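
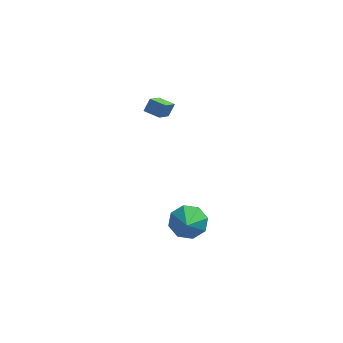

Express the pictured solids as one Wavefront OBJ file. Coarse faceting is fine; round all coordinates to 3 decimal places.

v 0.743 3.968 3.098
v 0.487 2.719 4.014
v 1.006 4.404 3.766
v 0.75 3.155 4.682
v 1.65 3.665 2.938
v 1.394 2.416 3.854
v 1.913 4.101 3.606
v 1.657 2.852 4.522
v 3.221 0.82 -3.419
v 3.689 1.45 -2.662
v 3.379 -0.52 -2.401
v 2.86 1.414 -2.579
v 2.242 1.031 -2.988
v 2.197 0.524 -3.649
v 2.752 0.191 -4.175
v 3.581 0.226 -4.258
v 4.199 0.609 -3.849
v 4.244 1.116 -3.188
f 2 4 1
f 5 2 1
f 1 4 3
f 3 5 1
f 2 8 4
f 6 2 5
f 6 8 2
f 4 8 3
f 7 5 3
f 3 8 7
f 7 6 5
f 8 6 7
f 10 9 12
f 10 12 11
f 12 9 13
f 12 13 11
f 13 9 14
f 13 14 11
f 14 9 15
f 14 15 11
f 15 9 16
f 15 16 11
f 16 9 17
f 16 17 11
f 17 9 18
f 17 18 11
f 18 9 10
f 18 10 11



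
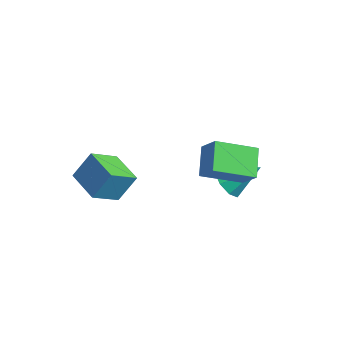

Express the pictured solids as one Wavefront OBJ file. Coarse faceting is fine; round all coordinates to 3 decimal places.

v -3.71 -3.056 -3.679
v -3.432 -2.285 -2.317
v -4.1 -1.709 -4.362
v -3.822 -0.938 -2.999
v -1.958 -2.802 -4.181
v -1.68 -2.031 -2.818
v -2.348 -1.455 -4.863
v -2.07 -0.684 -3.501
v 1.742 0.574 -1.639
v 0.737 1.116 -0.519
v 1.965 2.462 -2.351
v 0.96 3.004 -1.23
v 2.72 0.756 -0.85
v 1.715 1.298 0.271
v 2.943 2.644 -1.561
v 1.938 3.186 -0.441
v -0.402 2.864 -3.71
v 0.154 2.248 -3.362
v 0.302 4.096 -2.65
v 0.423 2.566 -3.911
v 0.209 3.059 -4.342
v -0.363 3.438 -4.402
v -0.958 3.481 -4.057
v -1.227 3.163 -3.508
v -1.012 2.67 -3.078
v -0.44 2.291 -3.017
f 2 4 1
f 5 2 1
f 1 4 3
f 3 5 1
f 2 8 4
f 6 2 5
f 6 8 2
f 4 8 3
f 7 5 3
f 3 8 7
f 7 6 5
f 8 6 7
f 10 12 9
f 13 10 9
f 9 12 11
f 11 13 9
f 10 16 12
f 14 10 13
f 14 16 10
f 12 16 11
f 15 13 11
f 11 16 15
f 15 14 13
f 16 14 15
f 18 17 20
f 18 20 19
f 20 17 21
f 20 21 19
f 21 17 22
f 21 22 19
f 22 17 23
f 22 23 19
f 23 17 24
f 23 24 19
f 24 17 25
f 24 25 19
f 25 17 26
f 25 26 19
f 26 17 18
f 26 18 19



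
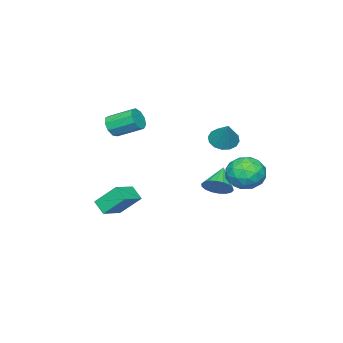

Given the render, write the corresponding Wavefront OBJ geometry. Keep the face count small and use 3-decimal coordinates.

v -0.651 -4.226 1.237
v -0.021 -4.228 1.661
v -0.518 -2.796 2.407
v -1.149 -2.794 1.983
v 0.063 -3.969 1.219
v -0.434 -2.536 1.965
v -0.187 -3.83 0.785
v -0.684 -2.397 1.531
v -0.655 -3.876 0.562
v -1.152 -2.444 1.308
v -1.121 -4.087 0.656
v -1.618 -2.654 1.402
v -1.367 -4.362 1.021
v -1.865 -2.93 1.767
v -1.279 -4.575 1.488
v -1.776 -3.142 2.233
v -0.897 -4.624 1.837
v -1.394 -3.191 2.583
v -0.4 -4.487 1.905
v -0.897 -3.054 2.651
v 0.665 -2.722 -4.494
v 0.465 -3.478 -3.87
v 0.221 -1.59 -3.263
v 0.021 -2.346 -2.64
v 2.159 -2.694 -3.98
v 1.959 -3.45 -3.357
v 1.715 -1.562 -2.75
v 1.515 -2.318 -2.126
v -2.818 1.246 -2.77
v -2.234 1.108 -2.099
v -4.022 0.814 -1.81
v -2.334 1.493 -2.052
v -2.53 1.829 -2.147
v -2.783 2.049 -2.366
v -3.043 2.111 -2.664
v -3.259 2.001 -2.984
v -3.386 1.741 -3.261
v -3.402 1.384 -3.441
v -3.301 0.999 -3.488
v -3.105 0.663 -3.393
v -2.852 0.443 -3.174
v -2.592 0.381 -2.876
v -2.377 0.491 -2.556
v -2.249 0.75 -2.279
v -2.39 1.927 1.174
v -1.93 1.229 1.327
v -1.63 2.733 2.566
v -1.684 1.47 1.053
v -1.627 1.833 0.811
v -1.775 2.221 0.667
v -2.087 2.531 0.658
v -2.481 2.679 0.788
v -2.85 2.625 1.021
v -3.096 2.384 1.294
v -3.153 2.021 1.536
v -3.006 1.632 1.68
v -2.693 1.322 1.689
v -2.299 1.175 1.559
v -3.633 3.676 -1.153
v -2.698 4.197 -1.67
v -2.502 2.243 -0.55
v -1.567 2.764 -1.067
v -2.071 3.261 -0.112
v -2.77 4.146 -0.485
v -2.43 2.294 -1.735
v -3.129 3.179 -2.108
v -1.955 3.342 -2.029
v -1.733 3.94 -1.027
v -3.467 2.5 -1.193
v -3.245 3.098 -0.191
v -3.265 4.062 -1.465
v -1.935 2.378 -0.755
v -2.231 2.67 -0.194
v -1.682 2.976 -0.498
v -3.307 4.032 -0.768
v -2.758 4.338 -1.072
v -2.389 3.788 -0.156
v -2.442 2.102 -1.148
v -1.893 2.408 -1.452
v -3.518 3.464 -1.722
v -2.969 3.77 -2.026
v -2.811 2.652 -2.064
v -2.278 3.866 -1.98
v -1.614 3.024 -1.625
v -2.121 2.748 -2.018
v -2.532 3.268 -2.237
v -2.148 4.217 -1.39
v -1.483 3.375 -1.036
v -1.779 3.667 -0.475
v -2.19 4.187 -0.694
v -1.711 3.715 -1.602
v -3.717 3.065 -1.184
v -3.052 2.223 -0.83
v -3.01 2.253 -1.526
v -3.421 2.773 -1.745
v -3.586 3.416 -0.595
v -2.922 2.574 -0.24
v -2.668 3.172 0.017
v -3.079 3.692 -0.202
v -3.489 2.725 -0.618
f 2 1 5
f 2 5 3
f 3 5 6
f 3 6 4
f 5 1 7
f 5 7 6
f 6 7 8
f 6 8 4
f 7 1 9
f 7 9 8
f 8 9 10
f 8 10 4
f 9 1 11
f 9 11 10
f 10 11 12
f 10 12 4
f 11 1 13
f 11 13 12
f 12 13 14
f 12 14 4
f 13 1 15
f 13 15 14
f 14 15 16
f 14 16 4
f 15 1 17
f 15 17 16
f 16 17 18
f 16 18 4
f 17 1 19
f 17 19 18
f 18 19 20
f 18 20 4
f 19 1 2
f 19 2 20
f 20 2 3
f 20 3 4
f 22 24 21
f 25 22 21
f 21 24 23
f 23 25 21
f 22 28 24
f 26 22 25
f 26 28 22
f 24 28 23
f 27 25 23
f 23 28 27
f 27 26 25
f 28 26 27
f 30 29 32
f 30 32 31
f 32 29 33
f 32 33 31
f 33 29 34
f 33 34 31
f 34 29 35
f 34 35 31
f 35 29 36
f 35 36 31
f 36 29 37
f 36 37 31
f 37 29 38
f 37 38 31
f 38 29 39
f 38 39 31
f 39 29 40
f 39 40 31
f 40 29 41
f 40 41 31
f 41 29 42
f 41 42 31
f 42 29 43
f 42 43 31
f 43 29 44
f 43 44 31
f 44 29 30
f 44 30 31
f 46 45 48
f 46 48 47
f 48 45 49
f 48 49 47
f 49 45 50
f 49 50 47
f 50 45 51
f 50 51 47
f 51 45 52
f 51 52 47
f 52 45 53
f 52 53 47
f 53 45 54
f 53 54 47
f 54 45 55
f 54 55 47
f 55 45 56
f 55 56 47
f 56 45 57
f 56 57 47
f 57 45 58
f 57 58 47
f 58 45 46
f 58 46 47
f 59 96 75
f 96 70 99
f 75 99 64
f 96 99 75
f 59 75 71
f 75 64 76
f 71 76 60
f 75 76 71
f 59 71 80
f 71 60 81
f 80 81 66
f 71 81 80
f 59 80 92
f 80 66 95
f 92 95 69
f 80 95 92
f 59 92 96
f 92 69 100
f 96 100 70
f 92 100 96
f 60 76 87
f 76 64 90
f 87 90 68
f 76 90 87
f 64 99 77
f 99 70 98
f 77 98 63
f 99 98 77
f 70 100 97
f 100 69 93
f 97 93 61
f 100 93 97
f 69 95 94
f 95 66 82
f 94 82 65
f 95 82 94
f 66 81 86
f 81 60 83
f 86 83 67
f 81 83 86
f 62 88 74
f 88 68 89
f 74 89 63
f 88 89 74
f 62 74 72
f 74 63 73
f 72 73 61
f 74 73 72
f 62 72 79
f 72 61 78
f 79 78 65
f 72 78 79
f 62 79 84
f 79 65 85
f 84 85 67
f 79 85 84
f 62 84 88
f 84 67 91
f 88 91 68
f 84 91 88
f 63 89 77
f 89 68 90
f 77 90 64
f 89 90 77
f 61 73 97
f 73 63 98
f 97 98 70
f 73 98 97
f 65 78 94
f 78 61 93
f 94 93 69
f 78 93 94
f 67 85 86
f 85 65 82
f 86 82 66
f 85 82 86
f 68 91 87
f 91 67 83
f 87 83 60
f 91 83 87



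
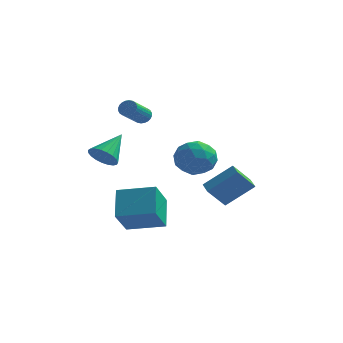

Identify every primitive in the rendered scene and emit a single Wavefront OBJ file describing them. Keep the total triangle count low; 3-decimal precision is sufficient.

v -1.668 -0.126 -3.76
v -1.79 -1.514 -2.297
v -2.06 1.224 -2.512
v -2.183 -0.164 -1.049
v 0.363 0.104 -3.371
v 0.24 -1.284 -1.908
v -0.03 1.454 -2.123
v -0.152 0.066 -0.66
v 2.91 1.104 -1.517
v 2.179 0.406 -0.368
v 4.285 1.696 -0.283
v 3.554 0.999 0.866
v 3.346 0.401 -1.666
v 2.615 -0.296 -0.517
v 4.721 0.994 -0.432
v 3.99 0.296 0.717
v -2.899 -0.065 1.149
v -2.215 0.088 0.633
v -2.401 1.425 2.251
v -2.472 0.289 0.478
v -2.804 0.428 0.438
v -3.152 0.483 0.522
v -3.456 0.442 0.714
v -3.663 0.314 0.981
v -3.739 0.12 1.277
v -3.669 -0.106 1.55
v -3.466 -0.324 1.755
v -3.165 -0.499 1.854
v -2.818 -0.598 1.832
v -2.485 -0.605 1.691
v -2.223 -0.519 1.457
v -2.078 -0.354 1.169
v -2.075 -0.14 0.878
v 1.31 4.168 -0.076
v 1.939 3.62 0.784
v 0.041 2.7 -0.084
v 0.67 2.152 0.776
v 0.069 3.16 1.022
v 0.853 4.067 1.027
v 1.127 2.253 -0.327
v 1.911 3.16 -0.322
v 1.825 2.436 0.629
v 1.172 2.997 1.463
v 0.808 3.323 -0.763
v 0.155 3.884 0.071
v 1.735 4.023 0.355
v 0.245 2.297 0.345
v -0.109 2.89 0.49
v 0.261 2.567 0.996
v 1.097 4.285 0.498
v 1.467 3.963 1.004
v 0.368 3.693 1.143
v 0.513 2.357 -0.304
v 0.883 2.035 0.202
v 1.719 3.753 -0.296
v 2.089 3.43 0.21
v 1.612 2.627 -0.443
v 2.039 3.005 0.769
v 1.293 2.142 0.765
v 1.562 2.202 0.116
v 2.022 2.735 0.119
v 1.654 3.334 1.26
v 0.909 2.472 1.255
v 0.556 3.064 1.4
v 1.017 3.597 1.403
v 1.588 2.639 1.169
v 1.071 3.848 -0.555
v 0.326 2.986 -0.56
v 0.963 2.723 -0.703
v 1.424 3.256 -0.7
v 0.687 4.178 -0.065
v -0.059 3.315 -0.069
v -0.042 3.585 0.581
v 0.418 4.118 0.584
v 0.392 3.681 -0.469
v -1.936 3.413 2.96
v -1.569 3.573 3.323
v -1.898 2.147 4.283
v -2.264 1.987 3.92
v -1.744 3.664 3.398
v -2.072 2.238 4.358
v -1.948 3.716 3.406
v -2.276 2.291 4.367
v -2.15 3.723 3.347
v -2.478 2.297 4.307
v -2.319 3.682 3.228
v -2.648 2.256 4.189
v -2.43 3.6 3.069
v -2.759 2.175 4.029
v -2.466 3.49 2.893
v -2.794 2.064 3.853
v -2.421 3.368 2.727
v -2.749 1.942 3.688
v -2.302 3.253 2.597
v -2.631 1.827 3.557
v -2.128 3.162 2.522
v -2.456 1.736 3.482
v -1.924 3.109 2.513
v -2.252 1.684 3.474
v -1.722 3.103 2.573
v -2.05 1.677 3.533
v -1.552 3.144 2.691
v -1.881 1.718 3.652
v -1.441 3.225 2.851
v -1.77 1.8 3.811
v -1.406 3.336 3.027
v -1.734 1.91 3.987
v -1.451 3.458 3.192
v -1.779 2.032 4.153
f 2 4 1
f 5 2 1
f 1 4 3
f 3 5 1
f 2 8 4
f 6 2 5
f 6 8 2
f 4 8 3
f 7 5 3
f 3 8 7
f 7 6 5
f 8 6 7
f 10 12 9
f 13 10 9
f 9 12 11
f 11 13 9
f 10 16 12
f 14 10 13
f 14 16 10
f 12 16 11
f 15 13 11
f 11 16 15
f 15 14 13
f 16 14 15
f 18 17 20
f 18 20 19
f 20 17 21
f 20 21 19
f 21 17 22
f 21 22 19
f 22 17 23
f 22 23 19
f 23 17 24
f 23 24 19
f 24 17 25
f 24 25 19
f 25 17 26
f 25 26 19
f 26 17 27
f 26 27 19
f 27 17 28
f 27 28 19
f 28 17 29
f 28 29 19
f 29 17 30
f 29 30 19
f 30 17 31
f 30 31 19
f 31 17 32
f 31 32 19
f 32 17 33
f 32 33 19
f 33 17 18
f 33 18 19
f 34 71 50
f 71 45 74
f 50 74 39
f 71 74 50
f 34 50 46
f 50 39 51
f 46 51 35
f 50 51 46
f 34 46 55
f 46 35 56
f 55 56 41
f 46 56 55
f 34 55 67
f 55 41 70
f 67 70 44
f 55 70 67
f 34 67 71
f 67 44 75
f 71 75 45
f 67 75 71
f 35 51 62
f 51 39 65
f 62 65 43
f 51 65 62
f 39 74 52
f 74 45 73
f 52 73 38
f 74 73 52
f 45 75 72
f 75 44 68
f 72 68 36
f 75 68 72
f 44 70 69
f 70 41 57
f 69 57 40
f 70 57 69
f 41 56 61
f 56 35 58
f 61 58 42
f 56 58 61
f 37 63 49
f 63 43 64
f 49 64 38
f 63 64 49
f 37 49 47
f 49 38 48
f 47 48 36
f 49 48 47
f 37 47 54
f 47 36 53
f 54 53 40
f 47 53 54
f 37 54 59
f 54 40 60
f 59 60 42
f 54 60 59
f 37 59 63
f 59 42 66
f 63 66 43
f 59 66 63
f 38 64 52
f 64 43 65
f 52 65 39
f 64 65 52
f 36 48 72
f 48 38 73
f 72 73 45
f 48 73 72
f 40 53 69
f 53 36 68
f 69 68 44
f 53 68 69
f 42 60 61
f 60 40 57
f 61 57 41
f 60 57 61
f 43 66 62
f 66 42 58
f 62 58 35
f 66 58 62
f 77 76 80
f 77 80 78
f 78 80 81
f 78 81 79
f 80 76 82
f 80 82 81
f 81 82 83
f 81 83 79
f 82 76 84
f 82 84 83
f 83 84 85
f 83 85 79
f 84 76 86
f 84 86 85
f 85 86 87
f 85 87 79
f 86 76 88
f 86 88 87
f 87 88 89
f 87 89 79
f 88 76 90
f 88 90 89
f 89 90 91
f 89 91 79
f 90 76 92
f 90 92 91
f 91 92 93
f 91 93 79
f 92 76 94
f 92 94 93
f 93 94 95
f 93 95 79
f 94 76 96
f 94 96 95
f 95 96 97
f 95 97 79
f 96 76 98
f 96 98 97
f 97 98 99
f 97 99 79
f 98 76 100
f 98 100 99
f 99 100 101
f 99 101 79
f 100 76 102
f 100 102 101
f 101 102 103
f 101 103 79
f 102 76 104
f 102 104 103
f 103 104 105
f 103 105 79
f 104 76 106
f 104 106 105
f 105 106 107
f 105 107 79
f 106 76 108
f 106 108 107
f 107 108 109
f 107 109 79
f 108 76 77
f 108 77 109
f 109 77 78
f 109 78 79



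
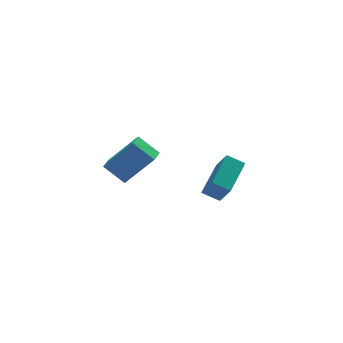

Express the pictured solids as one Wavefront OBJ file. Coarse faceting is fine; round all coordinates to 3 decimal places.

v -3.598 -2.663 2.097
v -4.391 -1.934 2.943
v -3.054 -1.857 1.91
v -3.847 -1.127 2.756
v -2.313 -3.153 3.724
v -3.106 -2.423 4.57
v -1.769 -2.346 3.537
v -2.562 -1.617 4.383
v 2.08 -0.296 -2.254
v 2.299 -1.142 -0.986
v 1.289 0.195 -1.79
v 1.509 -0.651 -0.522
v 3.411 1.151 -1.518
v 3.631 0.305 -0.25
v 2.621 1.642 -1.054
v 2.84 0.796 0.214
f 2 4 1
f 5 2 1
f 1 4 3
f 3 5 1
f 2 8 4
f 6 2 5
f 6 8 2
f 4 8 3
f 7 5 3
f 3 8 7
f 7 6 5
f 8 6 7
f 10 12 9
f 13 10 9
f 9 12 11
f 11 13 9
f 10 16 12
f 14 10 13
f 14 16 10
f 12 16 11
f 15 13 11
f 11 16 15
f 15 14 13
f 16 14 15



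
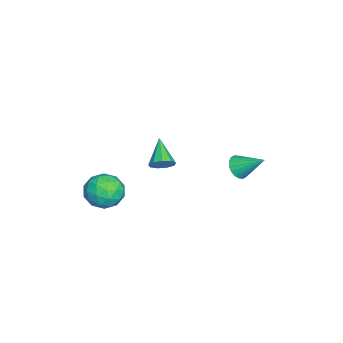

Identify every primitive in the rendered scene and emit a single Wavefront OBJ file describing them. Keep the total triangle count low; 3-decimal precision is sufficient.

v 1.018 -0.858 -0.742
v 1.424 -1.237 -0.332
v -0.318 -1.222 0.242
v 1.414 -0.79 -0.181
v 1.218 -0.375 -0.292
v 0.93 -0.185 -0.614
v 0.683 -0.311 -0.996
v 0.592 -0.692 -1.259
v 0.702 -1.15 -1.281
v 0.959 -1.472 -1.051
v 1.244 -1.506 -0.676
v 1.941 -2.605 -2.199
v 2.685 -3.126 -2.845
v 0.995 -4.134 -2.055
v 1.739 -4.655 -2.701
v 2.024 -4.328 -1.674
v 2.609 -3.384 -1.763
v 1.071 -3.876 -3.137
v 1.656 -2.932 -3.226
v 2.147 -3.912 -3.424
v 2.736 -4.191 -2.52
v 0.944 -3.069 -2.38
v 1.533 -3.348 -1.476
v 2.396 -2.731 -2.535
v 1.284 -4.529 -2.365
v 1.452 -4.337 -1.762
v 1.889 -4.643 -2.142
v 2.351 -2.883 -1.899
v 2.789 -3.189 -2.278
v 2.4 -3.896 -1.59
v 0.891 -4.071 -2.622
v 1.329 -4.377 -3.001
v 1.791 -2.617 -2.758
v 2.228 -2.923 -3.138
v 1.28 -3.364 -3.31
v 2.517 -3.5 -3.255
v 1.961 -4.398 -3.17
v 1.569 -3.941 -3.427
v 1.912 -3.385 -3.479
v 2.864 -3.664 -2.723
v 2.308 -4.562 -2.639
v 2.475 -4.37 -2.035
v 2.819 -3.815 -2.088
v 2.548 -4.126 -3.064
v 1.372 -2.698 -2.261
v 0.816 -3.596 -2.177
v 0.861 -3.445 -2.812
v 1.205 -2.89 -2.865
v 1.719 -2.862 -1.73
v 1.163 -3.76 -1.645
v 1.768 -3.875 -1.421
v 2.111 -3.319 -1.473
v 1.132 -3.134 -1.836
v -3.509 2.401 -3.851
v -2.766 2.291 -4.02
v -3.071 3.779 -2.829
v -2.869 2.506 -4.266
v -3.099 2.7 -4.43
v -3.41 2.835 -4.479
v -3.741 2.884 -4.403
v -4.025 2.837 -4.218
v -4.208 2.704 -3.961
v -4.252 2.511 -3.681
v -4.148 2.296 -3.435
v -3.918 2.102 -3.271
v -3.607 1.967 -3.222
v -3.276 1.918 -3.298
v -2.992 1.964 -3.483
v -2.809 2.098 -3.741
f 2 1 4
f 2 4 3
f 4 1 5
f 4 5 3
f 5 1 6
f 5 6 3
f 6 1 7
f 6 7 3
f 7 1 8
f 7 8 3
f 8 1 9
f 8 9 3
f 9 1 10
f 9 10 3
f 10 1 11
f 10 11 3
f 11 1 2
f 11 2 3
f 12 49 28
f 49 23 52
f 28 52 17
f 49 52 28
f 12 28 24
f 28 17 29
f 24 29 13
f 28 29 24
f 12 24 33
f 24 13 34
f 33 34 19
f 24 34 33
f 12 33 45
f 33 19 48
f 45 48 22
f 33 48 45
f 12 45 49
f 45 22 53
f 49 53 23
f 45 53 49
f 13 29 40
f 29 17 43
f 40 43 21
f 29 43 40
f 17 52 30
f 52 23 51
f 30 51 16
f 52 51 30
f 23 53 50
f 53 22 46
f 50 46 14
f 53 46 50
f 22 48 47
f 48 19 35
f 47 35 18
f 48 35 47
f 19 34 39
f 34 13 36
f 39 36 20
f 34 36 39
f 15 41 27
f 41 21 42
f 27 42 16
f 41 42 27
f 15 27 25
f 27 16 26
f 25 26 14
f 27 26 25
f 15 25 32
f 25 14 31
f 32 31 18
f 25 31 32
f 15 32 37
f 32 18 38
f 37 38 20
f 32 38 37
f 15 37 41
f 37 20 44
f 41 44 21
f 37 44 41
f 16 42 30
f 42 21 43
f 30 43 17
f 42 43 30
f 14 26 50
f 26 16 51
f 50 51 23
f 26 51 50
f 18 31 47
f 31 14 46
f 47 46 22
f 31 46 47
f 20 38 39
f 38 18 35
f 39 35 19
f 38 35 39
f 21 44 40
f 44 20 36
f 40 36 13
f 44 36 40
f 55 54 57
f 55 57 56
f 57 54 58
f 57 58 56
f 58 54 59
f 58 59 56
f 59 54 60
f 59 60 56
f 60 54 61
f 60 61 56
f 61 54 62
f 61 62 56
f 62 54 63
f 62 63 56
f 63 54 64
f 63 64 56
f 64 54 65
f 64 65 56
f 65 54 66
f 65 66 56
f 66 54 67
f 66 67 56
f 67 54 68
f 67 68 56
f 68 54 69
f 68 69 56
f 69 54 55
f 69 55 56



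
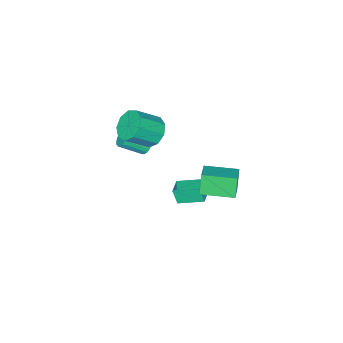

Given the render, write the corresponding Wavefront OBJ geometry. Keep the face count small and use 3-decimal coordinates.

v -0.628 1.46 -2.424
v -0.577 1.123 -1.452
v 0.248 1.948 -2.3
v 0.298 1.611 -1.328
v 0.162 0.169 -2.912
v 0.212 -0.168 -1.94
v 1.037 0.657 -2.788
v 1.088 0.32 -1.816
v 0.83 -1.354 2.367
v 1.422 -1.596 1.572
v 2.641 -2.249 2.677
v 2.05 -2.006 3.473
v 1.569 -0.95 1.791
v 2.788 -1.603 2.896
v 1.371 -0.493 2.28
v 2.59 -1.146 3.385
v 0.92 -0.439 2.809
v 2.139 -1.091 3.914
v 0.427 -0.813 3.132
v 1.646 -1.465 4.237
v 0.123 -1.44 3.097
v 1.342 -2.092 4.202
v 0.15 -2.026 2.721
v 1.369 -2.679 3.826
v 0.495 -2.299 2.179
v 1.715 -2.951 3.284
v 0.998 -2.129 1.726
v 2.217 -2.781 2.831
v 0.067 -2.57 -0.359
v 0.548 -2.272 -0.586
v 1.534 -3.211 0.273
v 1.053 -3.51 0.499
v 0.489 -2.13 -0.362
v 1.475 -3.069 0.497
v 0.346 -2.075 -0.138
v 1.332 -3.014 0.721
v 0.148 -2.118 0.042
v 1.134 -3.058 0.901
v -0.067 -2.251 0.143
v 0.919 -3.191 1.002
v -0.254 -2.447 0.144
v 0.732 -3.387 1.003
v -0.379 -2.668 0.046
v 0.607 -3.607 0.904
v -0.414 -2.869 -0.133
v 0.572 -3.808 0.726
v -0.355 -3.011 -0.357
v 0.631 -3.95 0.502
v -0.212 -3.066 -0.581
v 0.774 -4.005 0.278
v -0.014 -3.022 -0.761
v 0.972 -3.962 0.098
v 0.201 -2.889 -0.862
v 1.187 -3.829 -0.003
v 0.388 -2.693 -0.863
v 1.374 -3.633 -0.004
v 0.513 -2.473 -0.764
v 1.499 -3.412 0.094
v 0.461 4.44 0.98
v 0.027 4.183 2.21
v 1.488 5.168 1.494
v 1.054 4.911 2.725
v 1.546 2.869 1.035
v 1.112 2.612 2.266
v 2.573 3.597 1.55
v 2.139 3.34 2.78
f 2 4 1
f 5 2 1
f 1 4 3
f 3 5 1
f 2 8 4
f 6 2 5
f 6 8 2
f 4 8 3
f 7 5 3
f 3 8 7
f 7 6 5
f 8 6 7
f 10 9 13
f 10 13 11
f 11 13 14
f 11 14 12
f 13 9 15
f 13 15 14
f 14 15 16
f 14 16 12
f 15 9 17
f 15 17 16
f 16 17 18
f 16 18 12
f 17 9 19
f 17 19 18
f 18 19 20
f 18 20 12
f 19 9 21
f 19 21 20
f 20 21 22
f 20 22 12
f 21 9 23
f 21 23 22
f 22 23 24
f 22 24 12
f 23 9 25
f 23 25 24
f 24 25 26
f 24 26 12
f 25 9 27
f 25 27 26
f 26 27 28
f 26 28 12
f 27 9 10
f 27 10 28
f 28 10 11
f 28 11 12
f 30 29 33
f 30 33 31
f 31 33 34
f 31 34 32
f 33 29 35
f 33 35 34
f 34 35 36
f 34 36 32
f 35 29 37
f 35 37 36
f 36 37 38
f 36 38 32
f 37 29 39
f 37 39 38
f 38 39 40
f 38 40 32
f 39 29 41
f 39 41 40
f 40 41 42
f 40 42 32
f 41 29 43
f 41 43 42
f 42 43 44
f 42 44 32
f 43 29 45
f 43 45 44
f 44 45 46
f 44 46 32
f 45 29 47
f 45 47 46
f 46 47 48
f 46 48 32
f 47 29 49
f 47 49 48
f 48 49 50
f 48 50 32
f 49 29 51
f 49 51 50
f 50 51 52
f 50 52 32
f 51 29 53
f 51 53 52
f 52 53 54
f 52 54 32
f 53 29 55
f 53 55 54
f 54 55 56
f 54 56 32
f 55 29 57
f 55 57 56
f 56 57 58
f 56 58 32
f 57 29 30
f 57 30 58
f 58 30 31
f 58 31 32
f 60 62 59
f 63 60 59
f 59 62 61
f 61 63 59
f 60 66 62
f 64 60 63
f 64 66 60
f 62 66 61
f 65 63 61
f 61 66 65
f 65 64 63
f 66 64 65



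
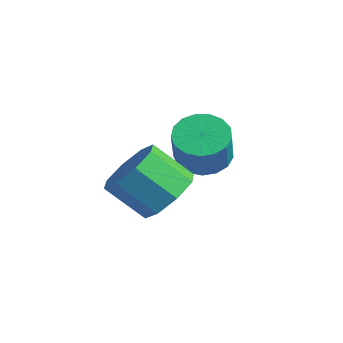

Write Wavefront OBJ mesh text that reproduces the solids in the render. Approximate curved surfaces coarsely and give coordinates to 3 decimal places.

v -1.916 1.434 2.798
v -1.364 1.63 2.627
v -0.973 1.283 3.491
v -1.524 1.086 3.662
v -1.478 1.858 2.77
v -1.087 1.51 3.634
v -1.692 1.988 2.92
v -1.301 1.641 3.784
v -1.958 1.991 3.041
v -1.566 1.644 3.905
v -2.213 1.867 3.107
v -1.822 1.52 3.971
v -2.401 1.643 3.102
v -2.01 1.296 3.966
v -2.477 1.372 3.028
v -2.086 1.025 3.892
v -2.425 1.114 2.9
v -2.034 0.767 3.764
v -2.256 0.93 2.75
v -1.865 0.583 3.614
v -2.009 0.861 2.61
v -1.618 0.514 3.474
v -1.741 0.923 2.514
v -1.349 0.576 3.378
v -1.512 1.102 2.482
v -1.121 0.755 3.346
v -1.376 1.357 2.523
v -0.985 1.01 3.387
v -0.832 -0.195 2.687
v -0.426 -0.773 2.61
v -1.043 -1.303 3.336
v -1.448 -0.725 3.413
v -0.246 -0.444 3.002
v -0.863 -0.973 3.729
v -0.409 0.031 3.21
v -1.026 -0.498 3.937
v -0.82 0.373 3.112
v -1.436 -0.156 3.838
v -1.237 0.383 2.764
v -1.854 -0.147 3.49
v -1.417 0.053 2.371
v -2.034 -0.476 3.098
v -1.254 -0.422 2.163
v -1.871 -0.951 2.89
v -0.844 -0.764 2.262
v -1.46 -1.293 2.988
f 2 1 5
f 2 5 3
f 3 5 6
f 3 6 4
f 5 1 7
f 5 7 6
f 6 7 8
f 6 8 4
f 7 1 9
f 7 9 8
f 8 9 10
f 8 10 4
f 9 1 11
f 9 11 10
f 10 11 12
f 10 12 4
f 11 1 13
f 11 13 12
f 12 13 14
f 12 14 4
f 13 1 15
f 13 15 14
f 14 15 16
f 14 16 4
f 15 1 17
f 15 17 16
f 16 17 18
f 16 18 4
f 17 1 19
f 17 19 18
f 18 19 20
f 18 20 4
f 19 1 21
f 19 21 20
f 20 21 22
f 20 22 4
f 21 1 23
f 21 23 22
f 22 23 24
f 22 24 4
f 23 1 25
f 23 25 24
f 24 25 26
f 24 26 4
f 25 1 27
f 25 27 26
f 26 27 28
f 26 28 4
f 27 1 2
f 27 2 28
f 28 2 3
f 28 3 4
f 30 29 33
f 30 33 31
f 31 33 34
f 31 34 32
f 33 29 35
f 33 35 34
f 34 35 36
f 34 36 32
f 35 29 37
f 35 37 36
f 36 37 38
f 36 38 32
f 37 29 39
f 37 39 38
f 38 39 40
f 38 40 32
f 39 29 41
f 39 41 40
f 40 41 42
f 40 42 32
f 41 29 43
f 41 43 42
f 42 43 44
f 42 44 32
f 43 29 45
f 43 45 44
f 44 45 46
f 44 46 32
f 45 29 30
f 45 30 46
f 46 30 31
f 46 31 32



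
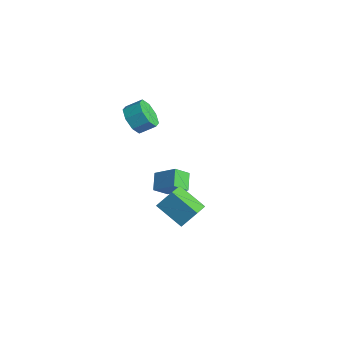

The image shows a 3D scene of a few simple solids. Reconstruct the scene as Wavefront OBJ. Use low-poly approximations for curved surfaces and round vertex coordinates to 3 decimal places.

v 2.007 1.198 -2.609
v 0.45 0.515 -1.556
v 2.411 1.996 -1.494
v 0.854 1.313 -0.441
v 2.786 0.147 -2.139
v 1.229 -0.536 -1.086
v 3.19 0.945 -1.024
v 1.633 0.262 0.029
v -2.569 0.299 3.543
v -1.689 -0.255 3.574
v -1.192 0.567 4.168
v -2.071 1.121 4.137
v -1.725 0.224 2.94
v -1.227 1.047 3.534
v -2.255 0.747 2.659
v -1.758 1.57 3.253
v -2.969 1.008 2.896
v -2.471 1.83 3.49
v -3.448 0.853 3.512
v -2.951 1.675 4.106
v -3.413 0.373 4.146
v -2.915 1.196 4.74
v -2.882 -0.15 4.427
v -2.385 0.673 5.021
v -2.169 -0.41 4.19
v -1.671 0.412 4.784
v -3.833 2.565 -3.162
v -2.573 3.213 -2.188
v -3.732 3.513 -3.924
v -2.471 4.161 -2.949
v -2.969 1.919 -3.851
v -1.708 2.567 -2.876
v -2.867 2.867 -4.612
v -1.607 3.515 -3.638
f 2 4 1
f 5 2 1
f 1 4 3
f 3 5 1
f 2 8 4
f 6 2 5
f 6 8 2
f 4 8 3
f 7 5 3
f 3 8 7
f 7 6 5
f 8 6 7
f 10 9 13
f 10 13 11
f 11 13 14
f 11 14 12
f 13 9 15
f 13 15 14
f 14 15 16
f 14 16 12
f 15 9 17
f 15 17 16
f 16 17 18
f 16 18 12
f 17 9 19
f 17 19 18
f 18 19 20
f 18 20 12
f 19 9 21
f 19 21 20
f 20 21 22
f 20 22 12
f 21 9 23
f 21 23 22
f 22 23 24
f 22 24 12
f 23 9 25
f 23 25 24
f 24 25 26
f 24 26 12
f 25 9 10
f 25 10 26
f 26 10 11
f 26 11 12
f 28 30 27
f 31 28 27
f 27 30 29
f 29 31 27
f 28 34 30
f 32 28 31
f 32 34 28
f 30 34 29
f 33 31 29
f 29 34 33
f 33 32 31
f 34 32 33



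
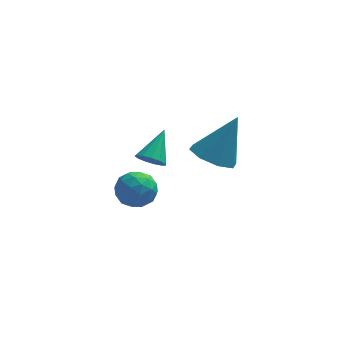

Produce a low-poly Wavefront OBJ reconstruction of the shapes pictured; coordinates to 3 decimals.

v -1.972 0.636 -2.84
v -1.248 0.65 -2.555
v -2.292 -0.23 -1.985
v -1.568 -0.216 -1.7
v -2.035 0.399 -1.606
v -1.838 0.934 -2.134
v -1.702 -0.514 -2.406
v -1.505 0.021 -2.934
v -1.081 -0.06 -2.287
v -1.287 0.504 -1.792
v -2.253 -0.084 -2.748
v -2.459 0.48 -2.253
v -1.582 0.719 -2.773
v -1.958 -0.299 -1.767
v -2.233 0.062 -1.712
v -1.807 0.071 -1.544
v -1.929 0.886 -2.526
v -1.503 0.895 -2.358
v -1.966 0.747 -1.8
v -2.037 -0.475 -2.182
v -1.611 -0.466 -2.014
v -1.733 0.349 -2.996
v -1.307 0.358 -2.828
v -1.574 -0.327 -2.74
v -1.059 0.31 -2.448
v -1.246 -0.199 -1.945
v -1.325 -0.375 -2.36
v -1.209 -0.06 -2.67
v -1.18 0.642 -2.157
v -1.367 0.132 -1.654
v -1.642 0.494 -1.599
v -1.526 0.808 -1.909
v -1.082 0.224 -1.999
v -2.173 0.288 -2.886
v -2.36 -0.222 -2.383
v -2.014 -0.388 -2.631
v -1.898 -0.074 -2.941
v -2.294 0.619 -2.595
v -2.481 0.11 -2.092
v -2.331 0.48 -1.87
v -2.215 0.795 -2.18
v -2.458 0.196 -2.541
v -1.232 -2.954 1.617
v -0.775 -3.201 1.649
v -0.808 -2.066 2.403
v -0.753 -3.013 1.425
v -0.882 -2.807 1.262
v -1.123 -2.648 1.211
v -1.398 -2.586 1.29
v -1.621 -2.641 1.473
v -1.72 -2.796 1.701
v -1.664 -3.001 1.903
v -1.471 -3.191 2.014
v -1.202 -3.306 1.999
v -0.943 -3.31 1.863
v 0.769 0.727 -0.989
v 1.548 0.782 -1.395
v 1.591 1.193 0.649
v 1.215 1.368 -1.395
v 0.621 1.578 -1.157
v 0.114 1.289 -0.82
v -0.009 0.671 -0.582
v 0.324 0.086 -0.582
v 0.918 -0.124 -0.82
v 1.425 0.164 -1.157
f 1 38 17
f 38 12 41
f 17 41 6
f 38 41 17
f 1 17 13
f 17 6 18
f 13 18 2
f 17 18 13
f 1 13 22
f 13 2 23
f 22 23 8
f 13 23 22
f 1 22 34
f 22 8 37
f 34 37 11
f 22 37 34
f 1 34 38
f 34 11 42
f 38 42 12
f 34 42 38
f 2 18 29
f 18 6 32
f 29 32 10
f 18 32 29
f 6 41 19
f 41 12 40
f 19 40 5
f 41 40 19
f 12 42 39
f 42 11 35
f 39 35 3
f 42 35 39
f 11 37 36
f 37 8 24
f 36 24 7
f 37 24 36
f 8 23 28
f 23 2 25
f 28 25 9
f 23 25 28
f 4 30 16
f 30 10 31
f 16 31 5
f 30 31 16
f 4 16 14
f 16 5 15
f 14 15 3
f 16 15 14
f 4 14 21
f 14 3 20
f 21 20 7
f 14 20 21
f 4 21 26
f 21 7 27
f 26 27 9
f 21 27 26
f 4 26 30
f 26 9 33
f 30 33 10
f 26 33 30
f 5 31 19
f 31 10 32
f 19 32 6
f 31 32 19
f 3 15 39
f 15 5 40
f 39 40 12
f 15 40 39
f 7 20 36
f 20 3 35
f 36 35 11
f 20 35 36
f 9 27 28
f 27 7 24
f 28 24 8
f 27 24 28
f 10 33 29
f 33 9 25
f 29 25 2
f 33 25 29
f 44 43 46
f 44 46 45
f 46 43 47
f 46 47 45
f 47 43 48
f 47 48 45
f 48 43 49
f 48 49 45
f 49 43 50
f 49 50 45
f 50 43 51
f 50 51 45
f 51 43 52
f 51 52 45
f 52 43 53
f 52 53 45
f 53 43 54
f 53 54 45
f 54 43 55
f 54 55 45
f 55 43 44
f 55 44 45
f 57 56 59
f 57 59 58
f 59 56 60
f 59 60 58
f 60 56 61
f 60 61 58
f 61 56 62
f 61 62 58
f 62 56 63
f 62 63 58
f 63 56 64
f 63 64 58
f 64 56 65
f 64 65 58
f 65 56 57
f 65 57 58



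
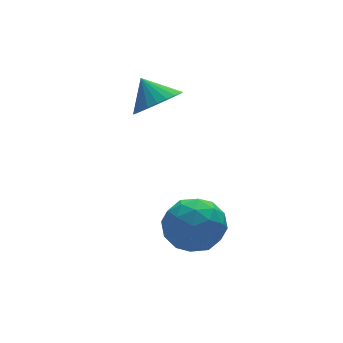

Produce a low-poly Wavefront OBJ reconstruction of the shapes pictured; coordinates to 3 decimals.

v -0.048 -2.014 0.217
v 0.599 -2.446 -0.34
v -0.919 -3.294 0.2
v -0.272 -3.726 -0.357
v -0.061 -3.525 0.554
v 0.477 -2.734 0.565
v -0.797 -3.006 -0.705
v -0.259 -2.215 -0.694
v 0.136 -3.06 -0.909
v 0.591 -3.38 -0.131
v -0.911 -2.36 -0.009
v -0.456 -2.68 0.769
v 0.352 -2.118 -0.06
v -0.672 -3.622 -0.08
v -0.548 -3.504 0.455
v -0.167 -3.758 0.128
v 0.28 -2.287 0.472
v 0.661 -2.541 0.145
v 0.273 -3.175 0.67
v -0.981 -3.199 -0.285
v -0.6 -3.453 -0.612
v -0.153 -1.982 -0.268
v 0.228 -2.236 -0.595
v -0.593 -2.565 -0.81
v 0.46 -2.732 -0.722
v -0.052 -3.485 -0.732
v -0.361 -3.062 -0.937
v -0.045 -2.597 -0.93
v 0.728 -2.921 -0.264
v 0.216 -3.673 -0.275
v 0.34 -3.555 0.261
v 0.656 -3.09 0.267
v 0.455 -3.281 -0.599
v -0.536 -2.067 0.135
v -1.048 -2.819 0.124
v -0.976 -2.65 -0.407
v -0.66 -2.185 -0.401
v -0.268 -2.255 0.592
v -0.78 -3.008 0.582
v -0.275 -3.143 0.79
v 0.041 -2.678 0.797
v -0.775 -2.459 0.459
v 0.337 0.2 2.889
v 1.073 0.501 2.803
v 0.143 0.88 3.611
v 0.912 0.673 2.598
v 0.664 0.773 2.437
v 0.366 0.786 2.345
v 0.064 0.71 2.336
v -0.197 0.556 2.411
v -0.377 0.348 2.559
v -0.448 0.117 2.757
v -0.4 -0.101 2.975
v -0.239 -0.273 3.181
v 0.009 -0.373 3.341
v 0.307 -0.386 3.433
v 0.61 -0.309 3.442
v 0.871 -0.155 3.367
v 1.05 0.053 3.219
v 1.121 0.283 3.021
f 1 38 17
f 38 12 41
f 17 41 6
f 38 41 17
f 1 17 13
f 17 6 18
f 13 18 2
f 17 18 13
f 1 13 22
f 13 2 23
f 22 23 8
f 13 23 22
f 1 22 34
f 22 8 37
f 34 37 11
f 22 37 34
f 1 34 38
f 34 11 42
f 38 42 12
f 34 42 38
f 2 18 29
f 18 6 32
f 29 32 10
f 18 32 29
f 6 41 19
f 41 12 40
f 19 40 5
f 41 40 19
f 12 42 39
f 42 11 35
f 39 35 3
f 42 35 39
f 11 37 36
f 37 8 24
f 36 24 7
f 37 24 36
f 8 23 28
f 23 2 25
f 28 25 9
f 23 25 28
f 4 30 16
f 30 10 31
f 16 31 5
f 30 31 16
f 4 16 14
f 16 5 15
f 14 15 3
f 16 15 14
f 4 14 21
f 14 3 20
f 21 20 7
f 14 20 21
f 4 21 26
f 21 7 27
f 26 27 9
f 21 27 26
f 4 26 30
f 26 9 33
f 30 33 10
f 26 33 30
f 5 31 19
f 31 10 32
f 19 32 6
f 31 32 19
f 3 15 39
f 15 5 40
f 39 40 12
f 15 40 39
f 7 20 36
f 20 3 35
f 36 35 11
f 20 35 36
f 9 27 28
f 27 7 24
f 28 24 8
f 27 24 28
f 10 33 29
f 33 9 25
f 29 25 2
f 33 25 29
f 44 43 46
f 44 46 45
f 46 43 47
f 46 47 45
f 47 43 48
f 47 48 45
f 48 43 49
f 48 49 45
f 49 43 50
f 49 50 45
f 50 43 51
f 50 51 45
f 51 43 52
f 51 52 45
f 52 43 53
f 52 53 45
f 53 43 54
f 53 54 45
f 54 43 55
f 54 55 45
f 55 43 56
f 55 56 45
f 56 43 57
f 56 57 45
f 57 43 58
f 57 58 45
f 58 43 59
f 58 59 45
f 59 43 60
f 59 60 45
f 60 43 44
f 60 44 45



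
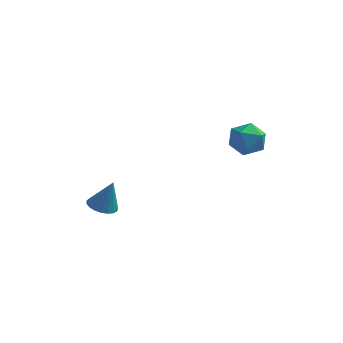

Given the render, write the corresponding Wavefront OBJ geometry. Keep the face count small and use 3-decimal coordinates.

v -3.862 -3.945 -0.664
v -3.376 -4.673 -0.755
v -3.278 -3.775 1.104
v -3.141 -4.412 -0.857
v -3.031 -4.07 -0.926
v -3.064 -3.706 -0.95
v -3.235 -3.384 -0.925
v -3.515 -3.158 -0.854
v -3.854 -3.069 -0.75
v -4.195 -3.131 -0.632
v -4.478 -3.333 -0.519
v -4.655 -3.642 -0.432
v -4.694 -4.002 -0.384
v -4.589 -4.353 -0.385
v -4.359 -4.633 -0.434
v -4.043 -4.794 -0.523
v -3.695 -4.808 -0.637
v 3.483 0.004 2.632
v 4.153 -0.889 2.932
v 2.307 -0.411 4.028
v 2.977 -1.304 4.328
v 3.352 -0.221 4.486
v 4.079 0.035 3.623
v 2.381 -1.335 3.337
v 3.108 -1.079 2.474
v 3.473 -1.717 3.367
v 4.072 -1.029 4.077
v 2.388 -0.271 2.883
v 2.987 0.417 3.593
f 2 1 4
f 2 4 3
f 4 1 5
f 4 5 3
f 5 1 6
f 5 6 3
f 6 1 7
f 6 7 3
f 7 1 8
f 7 8 3
f 8 1 9
f 8 9 3
f 9 1 10
f 9 10 3
f 10 1 11
f 10 11 3
f 11 1 12
f 11 12 3
f 12 1 13
f 12 13 3
f 13 1 14
f 13 14 3
f 14 1 15
f 14 15 3
f 15 1 16
f 15 16 3
f 16 1 17
f 16 17 3
f 17 1 2
f 17 2 3
f 18 29 23
f 18 23 19
f 18 19 25
f 18 25 28
f 18 28 29
f 19 23 27
f 23 29 22
f 29 28 20
f 28 25 24
f 25 19 26
f 21 27 22
f 21 22 20
f 21 20 24
f 21 24 26
f 21 26 27
f 22 27 23
f 20 22 29
f 24 20 28
f 26 24 25
f 27 26 19



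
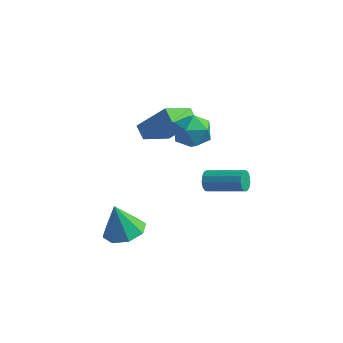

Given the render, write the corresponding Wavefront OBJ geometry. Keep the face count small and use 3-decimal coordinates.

v -0.976 3.009 -1.631
v -0.808 2.766 -2.107
v 0.964 2.928 -1.564
v 0.796 3.171 -1.089
v -0.819 3.076 -2.165
v 0.953 3.238 -1.622
v -0.879 3.364 -2.053
v 0.892 3.527 -1.51
v -0.971 3.54 -1.807
v 0.801 3.703 -1.265
v -1.064 3.547 -1.506
v 0.708 3.71 -0.963
v -1.129 3.383 -1.244
v 0.643 3.546 -0.702
v -1.145 3.1 -1.105
v 0.626 3.263 -0.563
v -1.108 2.788 -1.134
v 0.664 2.951 -0.591
v -1.029 2.546 -1.32
v 0.743 2.709 -0.777
v -0.933 2.451 -1.605
v 0.839 2.614 -1.062
v -0.85 2.533 -1.898
v 0.921 2.695 -1.356
v -2.09 2.252 2.127
v -1.304 2.802 2.004
v -1.336 1.418 3.216
v -0.55 1.968 3.093
v -1.344 2.342 3.5
v -1.81 2.858 2.827
v -0.83 1.362 2.393
v -1.296 1.878 1.72
v -0.525 2.253 2.169
v -0.843 2.858 2.853
v -1.797 1.362 2.367
v -2.115 1.967 3.051
v -3.047 -1.311 -2.051
v -2.47 -2.094 -1.866
v -3.513 -1.289 -0.509
v -2.108 -1.436 -1.765
v -2.295 -0.705 -1.832
v -2.923 -0.329 -2.027
v -3.624 -0.528 -2.236
v -3.987 -1.185 -2.336
v -3.799 -1.916 -2.269
v -3.171 -2.293 -2.074
v -3.291 4.158 -0.392
v -3.931 2.759 0.523
v -3.829 4.642 -0.029
v -4.469 3.243 0.886
v -2.051 4.497 0.994
v -2.691 3.098 1.909
v -2.589 4.981 1.357
v -3.229 3.582 2.272
f 2 1 5
f 2 5 3
f 3 5 6
f 3 6 4
f 5 1 7
f 5 7 6
f 6 7 8
f 6 8 4
f 7 1 9
f 7 9 8
f 8 9 10
f 8 10 4
f 9 1 11
f 9 11 10
f 10 11 12
f 10 12 4
f 11 1 13
f 11 13 12
f 12 13 14
f 12 14 4
f 13 1 15
f 13 15 14
f 14 15 16
f 14 16 4
f 15 1 17
f 15 17 16
f 16 17 18
f 16 18 4
f 17 1 19
f 17 19 18
f 18 19 20
f 18 20 4
f 19 1 21
f 19 21 20
f 20 21 22
f 20 22 4
f 21 1 23
f 21 23 22
f 22 23 24
f 22 24 4
f 23 1 2
f 23 2 24
f 24 2 3
f 24 3 4
f 25 36 30
f 25 30 26
f 25 26 32
f 25 32 35
f 25 35 36
f 26 30 34
f 30 36 29
f 36 35 27
f 35 32 31
f 32 26 33
f 28 34 29
f 28 29 27
f 28 27 31
f 28 31 33
f 28 33 34
f 29 34 30
f 27 29 36
f 31 27 35
f 33 31 32
f 34 33 26
f 38 37 40
f 38 40 39
f 40 37 41
f 40 41 39
f 41 37 42
f 41 42 39
f 42 37 43
f 42 43 39
f 43 37 44
f 43 44 39
f 44 37 45
f 44 45 39
f 45 37 46
f 45 46 39
f 46 37 38
f 46 38 39
f 48 50 47
f 51 48 47
f 47 50 49
f 49 51 47
f 48 54 50
f 52 48 51
f 52 54 48
f 50 54 49
f 53 51 49
f 49 54 53
f 53 52 51
f 54 52 53



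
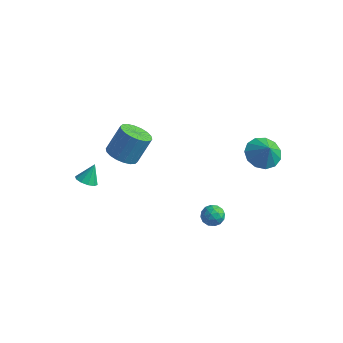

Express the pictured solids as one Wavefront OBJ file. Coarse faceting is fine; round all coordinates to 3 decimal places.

v 3.054 -1.641 1.667
v 3.739 -1.554 1.597
v 3.101 -2.546 1.003
v 3.786 -2.459 0.933
v 3.522 -2.655 1.544
v 3.493 -2.096 1.954
v 3.347 -2.004 0.646
v 3.318 -1.445 1.056
v 3.92 -1.779 0.966
v 4.028 -2.181 1.521
v 2.812 -1.919 1.079
v 2.92 -2.321 1.634
v 3.392 -1.518 1.69
v 3.448 -2.582 0.91
v 3.292 -2.697 1.269
v 3.695 -2.646 1.228
v 3.248 -1.836 1.9
v 3.65 -1.785 1.859
v 3.522 -2.432 1.828
v 3.19 -2.315 0.741
v 3.592 -2.264 0.7
v 3.145 -1.454 1.372
v 3.548 -1.403 1.331
v 3.318 -1.668 0.772
v 3.902 -1.599 1.278
v 3.929 -2.131 0.888
v 3.671 -1.864 0.719
v 3.654 -1.535 0.96
v 3.965 -1.835 1.604
v 3.992 -2.367 1.214
v 3.837 -2.482 1.574
v 3.82 -2.154 1.815
v 4.071 -1.967 1.233
v 2.848 -1.733 1.386
v 2.875 -2.265 0.996
v 3.02 -1.946 0.785
v 3.003 -1.618 1.026
v 2.911 -1.969 1.712
v 2.938 -2.501 1.322
v 3.186 -2.565 1.64
v 3.169 -2.236 1.881
v 2.769 -2.133 1.367
v 3.26 3.725 1.778
v 4.181 4.1 1.381
v 3.82 3.415 2.782
v 3.919 4.561 1.669
v 3.449 4.756 1.992
v 2.919 4.624 2.246
v 2.497 4.207 2.353
v 2.318 3.636 2.276
v 2.437 3.094 2.042
v 2.819 2.752 1.724
v 3.34 2.719 1.423
v 3.836 3.005 1.235
v 4.15 3.52 1.219
v -3.868 -3.08 1.448
v -3.509 -2.64 1.112
v -3.712 -2.44 2.452
v -3.9 -2.522 1.097
v -4.278 -2.617 1.217
v -4.5 -2.889 1.425
v -4.48 -3.234 1.642
v -4.227 -3.52 1.785
v -3.837 -3.638 1.799
v -3.458 -3.543 1.68
v -3.237 -3.271 1.472
v -3.256 -2.926 1.255
v -4.023 0.694 0.444
v -3.43 -0.052 0.71
v -3.003 0.84 2.262
v -3.597 1.586 1.996
v -3.159 0.212 0.484
v -2.733 1.104 2.036
v -3.06 0.572 0.25
v -2.634 1.464 1.802
v -3.152 0.956 0.054
v -2.725 1.848 1.606
v -3.416 1.288 -0.064
v -2.99 2.18 1.488
v -3.8 1.503 -0.082
v -3.374 2.395 1.47
v -4.229 1.557 0.005
v -3.803 2.449 1.557
v -4.617 1.44 0.178
v -4.19 2.332 1.73
v -4.887 1.176 0.404
v -4.461 2.068 1.956
v -4.986 0.816 0.638
v -4.56 1.708 2.19
v -4.895 0.432 0.834
v -4.468 1.324 2.386
v -4.63 0.1 0.952
v -4.204 0.992 2.504
v -4.246 -0.115 0.97
v -3.82 0.777 2.522
v -3.817 -0.169 0.883
v -3.391 0.723 2.435
f 1 38 17
f 38 12 41
f 17 41 6
f 38 41 17
f 1 17 13
f 17 6 18
f 13 18 2
f 17 18 13
f 1 13 22
f 13 2 23
f 22 23 8
f 13 23 22
f 1 22 34
f 22 8 37
f 34 37 11
f 22 37 34
f 1 34 38
f 34 11 42
f 38 42 12
f 34 42 38
f 2 18 29
f 18 6 32
f 29 32 10
f 18 32 29
f 6 41 19
f 41 12 40
f 19 40 5
f 41 40 19
f 12 42 39
f 42 11 35
f 39 35 3
f 42 35 39
f 11 37 36
f 37 8 24
f 36 24 7
f 37 24 36
f 8 23 28
f 23 2 25
f 28 25 9
f 23 25 28
f 4 30 16
f 30 10 31
f 16 31 5
f 30 31 16
f 4 16 14
f 16 5 15
f 14 15 3
f 16 15 14
f 4 14 21
f 14 3 20
f 21 20 7
f 14 20 21
f 4 21 26
f 21 7 27
f 26 27 9
f 21 27 26
f 4 26 30
f 26 9 33
f 30 33 10
f 26 33 30
f 5 31 19
f 31 10 32
f 19 32 6
f 31 32 19
f 3 15 39
f 15 5 40
f 39 40 12
f 15 40 39
f 7 20 36
f 20 3 35
f 36 35 11
f 20 35 36
f 9 27 28
f 27 7 24
f 28 24 8
f 27 24 28
f 10 33 29
f 33 9 25
f 29 25 2
f 33 25 29
f 44 43 46
f 44 46 45
f 46 43 47
f 46 47 45
f 47 43 48
f 47 48 45
f 48 43 49
f 48 49 45
f 49 43 50
f 49 50 45
f 50 43 51
f 50 51 45
f 51 43 52
f 51 52 45
f 52 43 53
f 52 53 45
f 53 43 54
f 53 54 45
f 54 43 55
f 54 55 45
f 55 43 44
f 55 44 45
f 57 56 59
f 57 59 58
f 59 56 60
f 59 60 58
f 60 56 61
f 60 61 58
f 61 56 62
f 61 62 58
f 62 56 63
f 62 63 58
f 63 56 64
f 63 64 58
f 64 56 65
f 64 65 58
f 65 56 66
f 65 66 58
f 66 56 67
f 66 67 58
f 67 56 57
f 67 57 58
f 69 68 72
f 69 72 70
f 70 72 73
f 70 73 71
f 72 68 74
f 72 74 73
f 73 74 75
f 73 75 71
f 74 68 76
f 74 76 75
f 75 76 77
f 75 77 71
f 76 68 78
f 76 78 77
f 77 78 79
f 77 79 71
f 78 68 80
f 78 80 79
f 79 80 81
f 79 81 71
f 80 68 82
f 80 82 81
f 81 82 83
f 81 83 71
f 82 68 84
f 82 84 83
f 83 84 85
f 83 85 71
f 84 68 86
f 84 86 85
f 85 86 87
f 85 87 71
f 86 68 88
f 86 88 87
f 87 88 89
f 87 89 71
f 88 68 90
f 88 90 89
f 89 90 91
f 89 91 71
f 90 68 92
f 90 92 91
f 91 92 93
f 91 93 71
f 92 68 94
f 92 94 93
f 93 94 95
f 93 95 71
f 94 68 96
f 94 96 95
f 95 96 97
f 95 97 71
f 96 68 69
f 96 69 97
f 97 69 70
f 97 70 71



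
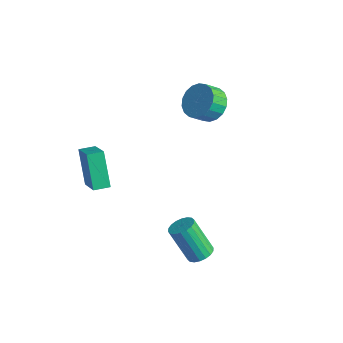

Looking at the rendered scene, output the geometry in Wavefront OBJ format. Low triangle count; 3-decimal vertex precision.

v 3.114 -0.545 -4.879
v 3.623 -1.012 -4.713
v 2.655 -1.421 -2.895
v 2.146 -0.955 -3.061
v 3.734 -0.741 -4.593
v 2.765 -1.151 -2.775
v 3.722 -0.432 -4.529
v 2.753 -0.842 -2.712
v 3.59 -0.145 -4.535
v 2.621 -0.555 -2.718
v 3.363 0.063 -4.609
v 2.394 -0.347 -2.792
v 3.087 0.15 -4.736
v 2.119 -0.26 -2.919
v 2.817 0.1 -4.892
v 1.848 -0.31 -3.074
v 2.605 -0.079 -5.045
v 1.637 -0.488 -3.227
v 2.495 -0.349 -5.165
v 1.526 -0.759 -3.347
v 2.507 -0.658 -5.228
v 1.538 -1.068 -3.411
v 2.639 -0.945 -5.222
v 1.67 -1.355 -3.405
v 2.866 -1.153 -5.148
v 1.897 -1.563 -3.331
v 3.141 -1.24 -5.021
v 2.173 -1.65 -3.204
v 3.412 -1.19 -4.866
v 2.443 -1.6 -3.048
v -3.414 -2.496 -3.138
v -4.502 -2.021 -1.394
v -3.089 -1.69 -3.155
v -4.176 -1.215 -1.41
v -2.004 -3.045 -2.11
v -3.091 -2.57 -0.365
v -1.678 -2.239 -2.126
v -2.766 -1.764 -0.382
v -1.464 4.036 0.753
v -0.797 4.494 1.407
v -0.949 3.721 2.101
v -1.616 3.264 1.447
v -1.203 4.681 1.526
v -1.355 3.908 2.221
v -1.661 4.74 1.492
v -1.813 3.968 2.187
v -2.08 4.66 1.312
v -2.231 3.888 2.007
v -2.377 4.457 1.021
v -2.528 3.684 1.716
v -2.493 4.17 0.677
v -2.644 3.397 1.372
v -2.405 3.857 0.348
v -2.557 3.084 1.042
v -2.131 3.579 0.099
v -2.283 2.806 0.793
v -1.725 3.392 -0.021
v -1.877 2.619 0.674
v -1.267 3.332 0.013
v -1.419 2.56 0.708
v -0.849 3.412 0.193
v -1 2.64 0.888
v -0.552 3.616 0.484
v -0.703 2.843 1.179
v -0.436 3.903 0.828
v -0.587 3.13 1.523
v -0.523 4.216 1.158
v -0.675 3.443 1.852
f 2 1 5
f 2 5 3
f 3 5 6
f 3 6 4
f 5 1 7
f 5 7 6
f 6 7 8
f 6 8 4
f 7 1 9
f 7 9 8
f 8 9 10
f 8 10 4
f 9 1 11
f 9 11 10
f 10 11 12
f 10 12 4
f 11 1 13
f 11 13 12
f 12 13 14
f 12 14 4
f 13 1 15
f 13 15 14
f 14 15 16
f 14 16 4
f 15 1 17
f 15 17 16
f 16 17 18
f 16 18 4
f 17 1 19
f 17 19 18
f 18 19 20
f 18 20 4
f 19 1 21
f 19 21 20
f 20 21 22
f 20 22 4
f 21 1 23
f 21 23 22
f 22 23 24
f 22 24 4
f 23 1 25
f 23 25 24
f 24 25 26
f 24 26 4
f 25 1 27
f 25 27 26
f 26 27 28
f 26 28 4
f 27 1 29
f 27 29 28
f 28 29 30
f 28 30 4
f 29 1 2
f 29 2 30
f 30 2 3
f 30 3 4
f 32 34 31
f 35 32 31
f 31 34 33
f 33 35 31
f 32 38 34
f 36 32 35
f 36 38 32
f 34 38 33
f 37 35 33
f 33 38 37
f 37 36 35
f 38 36 37
f 40 39 43
f 40 43 41
f 41 43 44
f 41 44 42
f 43 39 45
f 43 45 44
f 44 45 46
f 44 46 42
f 45 39 47
f 45 47 46
f 46 47 48
f 46 48 42
f 47 39 49
f 47 49 48
f 48 49 50
f 48 50 42
f 49 39 51
f 49 51 50
f 50 51 52
f 50 52 42
f 51 39 53
f 51 53 52
f 52 53 54
f 52 54 42
f 53 39 55
f 53 55 54
f 54 55 56
f 54 56 42
f 55 39 57
f 55 57 56
f 56 57 58
f 56 58 42
f 57 39 59
f 57 59 58
f 58 59 60
f 58 60 42
f 59 39 61
f 59 61 60
f 60 61 62
f 60 62 42
f 61 39 63
f 61 63 62
f 62 63 64
f 62 64 42
f 63 39 65
f 63 65 64
f 64 65 66
f 64 66 42
f 65 39 67
f 65 67 66
f 66 67 68
f 66 68 42
f 67 39 40
f 67 40 68
f 68 40 41
f 68 41 42



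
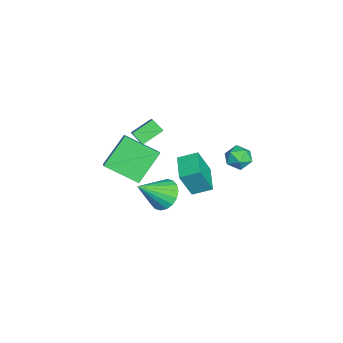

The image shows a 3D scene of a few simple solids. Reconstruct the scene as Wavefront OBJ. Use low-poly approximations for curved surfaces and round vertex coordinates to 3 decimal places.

v -0.977 -1.901 -0.69
v -1.375 -3.648 0.242
v -0.304 -1.809 -0.231
v -0.701 -3.556 0.701
v 0.121 -2.904 -2.101
v -0.276 -4.651 -1.169
v 0.795 -2.812 -1.642
v 0.397 -4.559 -0.71
v -3.088 -0.416 -4.288
v -2.759 -1.056 -2.66
v -3.123 0.642 -3.865
v -2.794 0.003 -2.237
v -1.526 -0.263 -4.543
v -1.197 -0.902 -2.915
v -1.561 0.796 -4.12
v -1.232 0.156 -2.492
v 3.601 2.411 2.501
v 4.065 2.663 3.014
v 3.515 1.377 3.086
v 3.979 1.629 3.599
v 3.303 1.915 3.541
v 3.356 2.553 3.18
v 4.224 1.487 2.92
v 4.277 2.125 2.559
v 4.45 2.092 3.273
v 3.88 2.356 3.657
v 3.7 1.684 2.443
v 3.13 1.948 2.827
v -0.19 -2.734 0.603
v -0.532 -3.261 1.13
v -0.776 -1.77 1.187
v -1.118 -2.297 1.714
v 0.938 -2.583 1.486
v 0.596 -3.11 2.013
v 0.352 -1.619 2.07
v 0.01 -2.146 2.597
v 3.298 -1.478 -0.275
v 4.144 -1.301 -0.589
v 4.002 -2.702 0.935
v 4.1 -1.028 -0.287
v 3.897 -0.844 0.017
v 3.575 -0.786 0.263
v 3.198 -0.864 0.403
v 2.841 -1.065 0.408
v 2.575 -1.347 0.278
v 2.451 -1.655 0.038
v 2.495 -1.928 -0.263
v 2.699 -2.112 -0.568
v 3.02 -2.17 -0.814
v 3.397 -2.092 -0.954
v 3.754 -1.891 -0.959
v 4.021 -1.609 -0.829
f 2 4 1
f 5 2 1
f 1 4 3
f 3 5 1
f 2 8 4
f 6 2 5
f 6 8 2
f 4 8 3
f 7 5 3
f 3 8 7
f 7 6 5
f 8 6 7
f 10 12 9
f 13 10 9
f 9 12 11
f 11 13 9
f 10 16 12
f 14 10 13
f 14 16 10
f 12 16 11
f 15 13 11
f 11 16 15
f 15 14 13
f 16 14 15
f 17 28 22
f 17 22 18
f 17 18 24
f 17 24 27
f 17 27 28
f 18 22 26
f 22 28 21
f 28 27 19
f 27 24 23
f 24 18 25
f 20 26 21
f 20 21 19
f 20 19 23
f 20 23 25
f 20 25 26
f 21 26 22
f 19 21 28
f 23 19 27
f 25 23 24
f 26 25 18
f 30 32 29
f 33 30 29
f 29 32 31
f 31 33 29
f 30 36 32
f 34 30 33
f 34 36 30
f 32 36 31
f 35 33 31
f 31 36 35
f 35 34 33
f 36 34 35
f 38 37 40
f 38 40 39
f 40 37 41
f 40 41 39
f 41 37 42
f 41 42 39
f 42 37 43
f 42 43 39
f 43 37 44
f 43 44 39
f 44 37 45
f 44 45 39
f 45 37 46
f 45 46 39
f 46 37 47
f 46 47 39
f 47 37 48
f 47 48 39
f 48 37 49
f 48 49 39
f 49 37 50
f 49 50 39
f 50 37 51
f 50 51 39
f 51 37 52
f 51 52 39
f 52 37 38
f 52 38 39



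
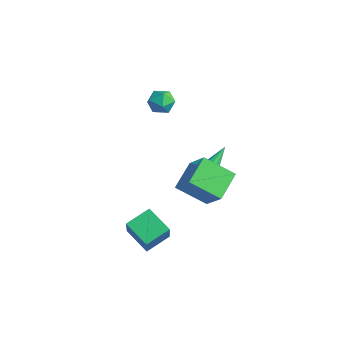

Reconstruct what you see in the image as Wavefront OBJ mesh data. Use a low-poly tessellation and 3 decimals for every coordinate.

v -2.286 1.107 4.066
v -1.534 0.922 3.868
v -2.706 0.038 3.472
v -1.954 -0.147 3.274
v -2.187 -0.182 4.038
v -1.927 0.479 4.405
v -2.313 0.481 2.935
v -2.053 1.142 3.302
v -1.551 0.535 3.169
v -1.473 0.125 3.851
v -2.767 0.835 3.489
v -2.689 0.425 4.171
v -0.232 1.912 -1.312
v 0.066 1.663 -0.867
v -0.648 3.388 -0.208
v 0.298 1.871 -1.057
v 0.328 2.094 -1.344
v 0.144 2.247 -1.619
v -0.184 2.272 -1.776
v -0.53 2.16 -1.756
v -0.763 1.953 -1.567
v -0.793 1.73 -1.279
v -0.608 1.576 -1.005
v -0.28 1.551 -0.847
v 1.752 -4.215 -1.368
v 1.787 -2.908 -0.869
v 3.109 -3.989 -2.058
v 3.145 -2.682 -1.559
v 2.595 -4.798 0.099
v 2.631 -3.491 0.598
v 3.953 -4.572 -0.591
v 3.988 -3.265 -0.092
v 2.18 -1.691 0.991
v 3.388 -1.725 2.257
v 1.477 -0.327 1.699
v 2.685 -0.361 2.965
v 3.275 -0.599 -0.025
v 4.483 -0.633 1.241
v 2.572 0.765 0.683
v 3.78 0.731 1.949
f 1 12 6
f 1 6 2
f 1 2 8
f 1 8 11
f 1 11 12
f 2 6 10
f 6 12 5
f 12 11 3
f 11 8 7
f 8 2 9
f 4 10 5
f 4 5 3
f 4 3 7
f 4 7 9
f 4 9 10
f 5 10 6
f 3 5 12
f 7 3 11
f 9 7 8
f 10 9 2
f 14 13 16
f 14 16 15
f 16 13 17
f 16 17 15
f 17 13 18
f 17 18 15
f 18 13 19
f 18 19 15
f 19 13 20
f 19 20 15
f 20 13 21
f 20 21 15
f 21 13 22
f 21 22 15
f 22 13 23
f 22 23 15
f 23 13 24
f 23 24 15
f 24 13 14
f 24 14 15
f 26 28 25
f 29 26 25
f 25 28 27
f 27 29 25
f 26 32 28
f 30 26 29
f 30 32 26
f 28 32 27
f 31 29 27
f 27 32 31
f 31 30 29
f 32 30 31
f 34 36 33
f 37 34 33
f 33 36 35
f 35 37 33
f 34 40 36
f 38 34 37
f 38 40 34
f 36 40 35
f 39 37 35
f 35 40 39
f 39 38 37
f 40 38 39



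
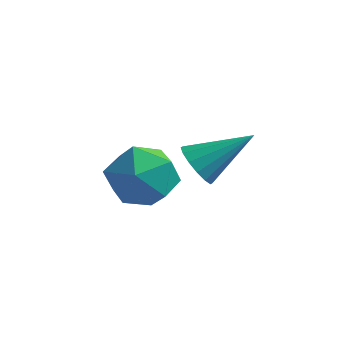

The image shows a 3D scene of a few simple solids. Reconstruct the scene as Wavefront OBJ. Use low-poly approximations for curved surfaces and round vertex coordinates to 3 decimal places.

v 0.933 -1.562 -0.889
v 1.623 -2.367 -0.667
v 0.097 -2.593 -2.033
v 0.787 -3.398 -1.811
v 0.071 -3.078 -1.064
v 0.588 -2.44 -0.357
v 1.132 -2.52 -2.343
v 1.649 -1.882 -1.636
v 1.746 -2.959 -1.566
v 1.09 -3.303 -0.776
v 0.63 -1.657 -1.924
v -0.026 -2.001 -1.134
v 1.199 0.002 -2.3
v 1.645 0.039 -2.889
v 2.441 0.898 -1.3
v 1.431 0.356 -2.907
v 1.154 0.578 -2.762
v 0.89 0.646 -2.493
v 0.708 0.54 -2.173
v 0.657 0.291 -1.887
v 0.752 -0.036 -1.711
v 0.966 -0.353 -1.694
v 1.243 -0.575 -1.838
v 1.508 -0.642 -2.107
v 1.69 -0.537 -2.427
v 1.74 -0.288 -2.713
f 1 12 6
f 1 6 2
f 1 2 8
f 1 8 11
f 1 11 12
f 2 6 10
f 6 12 5
f 12 11 3
f 11 8 7
f 8 2 9
f 4 10 5
f 4 5 3
f 4 3 7
f 4 7 9
f 4 9 10
f 5 10 6
f 3 5 12
f 7 3 11
f 9 7 8
f 10 9 2
f 14 13 16
f 14 16 15
f 16 13 17
f 16 17 15
f 17 13 18
f 17 18 15
f 18 13 19
f 18 19 15
f 19 13 20
f 19 20 15
f 20 13 21
f 20 21 15
f 21 13 22
f 21 22 15
f 22 13 23
f 22 23 15
f 23 13 24
f 23 24 15
f 24 13 25
f 24 25 15
f 25 13 26
f 25 26 15
f 26 13 14
f 26 14 15



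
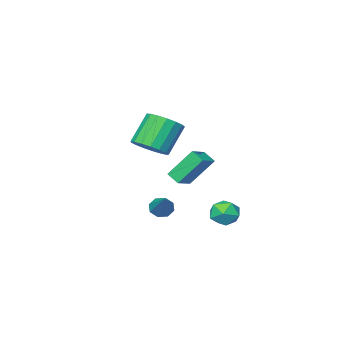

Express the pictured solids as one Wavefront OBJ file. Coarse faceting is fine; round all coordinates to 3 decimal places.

v -3.48 -1.428 -3.093
v -2.763 -1.201 -2.502
v -2.457 -1.939 -4.138
v -1.74 -1.712 -3.547
v -2.328 -2.435 -3.33
v -2.96 -2.119 -2.684
v -2.26 -1.021 -3.956
v -2.892 -0.705 -3.31
v -2.009 -0.949 -3.035
v -2.051 -1.823 -2.648
v -3.169 -1.317 -3.992
v -3.211 -2.191 -3.605
v 1.277 -1.894 -2.052
v 1.679 -1.686 -2.559
v 2.143 -0.486 -0.788
v 1.23 -1.425 -2.542
v 0.808 -1.438 -2.237
v 0.66 -1.718 -1.824
v 0.874 -2.101 -1.544
v 1.324 -2.363 -1.561
v 1.746 -2.349 -1.866
v 1.893 -2.069 -2.279
v 2.037 -1.876 2.323
v 2.794 -2.453 2.791
v 1.639 -2.641 4.425
v 0.883 -2.064 3.957
v 2.905 -1.976 2.924
v 1.75 -2.165 4.558
v 2.817 -1.476 2.92
v 1.662 -1.665 4.554
v 2.551 -1.068 2.779
v 1.396 -1.257 4.413
v 2.167 -0.845 2.533
v 1.012 -1.034 4.168
v 1.754 -0.858 2.24
v 0.599 -1.046 3.874
v 1.405 -1.104 1.965
v 0.25 -1.292 3.599
v 1.202 -1.527 1.772
v 0.047 -1.715 3.407
v 1.189 -2.03 1.706
v 0.035 -2.218 3.34
v 1.372 -2.497 1.781
v 0.217 -2.686 3.415
v 1.706 -2.822 1.98
v 0.551 -3.011 3.614
v 2.117 -2.931 2.257
v 0.962 -3.119 3.892
v 2.509 -2.797 2.55
v 1.354 -2.986 4.184
v -3.32 -3.352 -0.243
v -3.21 -4.122 0.211
v -2.193 -2.933 0.194
v -2.082 -3.702 0.648
v -2.338 -4.218 -1.948
v -2.227 -4.987 -1.494
v -1.21 -3.798 -1.511
v -1.1 -4.568 -1.057
f 1 12 6
f 1 6 2
f 1 2 8
f 1 8 11
f 1 11 12
f 2 6 10
f 6 12 5
f 12 11 3
f 11 8 7
f 8 2 9
f 4 10 5
f 4 5 3
f 4 3 7
f 4 7 9
f 4 9 10
f 5 10 6
f 3 5 12
f 7 3 11
f 9 7 8
f 10 9 2
f 14 13 16
f 14 16 15
f 16 13 17
f 16 17 15
f 17 13 18
f 17 18 15
f 18 13 19
f 18 19 15
f 19 13 20
f 19 20 15
f 20 13 21
f 20 21 15
f 21 13 22
f 21 22 15
f 22 13 14
f 22 14 15
f 24 23 27
f 24 27 25
f 25 27 28
f 25 28 26
f 27 23 29
f 27 29 28
f 28 29 30
f 28 30 26
f 29 23 31
f 29 31 30
f 30 31 32
f 30 32 26
f 31 23 33
f 31 33 32
f 32 33 34
f 32 34 26
f 33 23 35
f 33 35 34
f 34 35 36
f 34 36 26
f 35 23 37
f 35 37 36
f 36 37 38
f 36 38 26
f 37 23 39
f 37 39 38
f 38 39 40
f 38 40 26
f 39 23 41
f 39 41 40
f 40 41 42
f 40 42 26
f 41 23 43
f 41 43 42
f 42 43 44
f 42 44 26
f 43 23 45
f 43 45 44
f 44 45 46
f 44 46 26
f 45 23 47
f 45 47 46
f 46 47 48
f 46 48 26
f 47 23 49
f 47 49 48
f 48 49 50
f 48 50 26
f 49 23 24
f 49 24 50
f 50 24 25
f 50 25 26
f 52 54 51
f 55 52 51
f 51 54 53
f 53 55 51
f 52 58 54
f 56 52 55
f 56 58 52
f 54 58 53
f 57 55 53
f 53 58 57
f 57 56 55
f 58 56 57



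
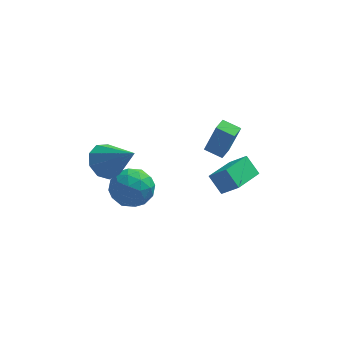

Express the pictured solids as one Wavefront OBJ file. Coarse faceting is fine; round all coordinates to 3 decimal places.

v 2.487 -0.799 -0.821
v 3.31 -1.162 0.003
v 1.86 -0.254 0.044
v 2.683 -0.616 0.869
v 3.477 0.796 -1.109
v 4.3 0.434 -0.284
v 2.85 1.342 -0.243
v 3.673 0.979 0.581
v -2.914 -2.308 2.783
v -2.368 -1.447 2.79
v -1.506 -3.212 4.197
v -2.855 -1.425 3.289
v -3.37 -1.816 3.551
v -3.671 -2.438 3.454
v -3.618 -2.999 3.043
v -3.235 -3.237 2.51
v -2.702 -3.04 2.105
v -2.268 -2.501 2.017
v -2.136 -1.872 2.288
v -3.004 -0.076 -1.348
v -2.524 0.681 -0.536
v -1.216 -0.741 -1.784
v -0.736 0.016 -0.972
v -1.405 -0.922 -0.603
v -2.51 -0.511 -0.334
v -1.23 0.451 -1.986
v -2.335 0.862 -1.717
v -1.428 1.007 -0.931
v -1.536 0.158 -0.076
v -2.204 -0.218 -2.244
v -2.312 -1.067 -1.389
v -2.921 0.361 -0.904
v -0.819 -0.421 -1.416
v -1.212 -0.972 -1.199
v -0.93 -0.528 -0.722
v -2.912 -0.339 -0.785
v -2.63 0.106 -0.308
v -1.972 -0.837 -0.347
v -1.11 -0.166 -2.012
v -0.828 0.279 -1.535
v -2.81 0.468 -1.598
v -2.528 0.912 -1.121
v -1.768 0.777 -1.973
v -1.995 0.997 -0.659
v -0.944 0.606 -0.915
v -1.234 0.862 -1.511
v -1.884 1.104 -1.353
v -2.058 0.499 -0.156
v -1.007 0.107 -0.412
v -1.4 -0.444 -0.195
v -2.049 -0.202 -0.037
v -1.414 0.69 -0.388
v -2.733 -0.167 -1.908
v -1.682 -0.559 -2.164
v -1.691 0.142 -2.283
v -2.34 0.384 -2.125
v -2.796 -0.666 -1.405
v -1.745 -1.057 -1.661
v -1.856 -1.164 -0.967
v -2.506 -0.922 -0.809
v -2.326 -0.75 -1.932
v 1.645 -1.594 3.199
v 2.192 -1.676 4.88
v 1.947 -0.823 3.138
v 2.494 -0.905 4.819
v 2.506 -1.955 2.901
v 3.053 -2.037 4.582
v 2.808 -1.184 2.84
v 3.355 -1.266 4.521
f 2 4 1
f 5 2 1
f 1 4 3
f 3 5 1
f 2 8 4
f 6 2 5
f 6 8 2
f 4 8 3
f 7 5 3
f 3 8 7
f 7 6 5
f 8 6 7
f 10 9 12
f 10 12 11
f 12 9 13
f 12 13 11
f 13 9 14
f 13 14 11
f 14 9 15
f 14 15 11
f 15 9 16
f 15 16 11
f 16 9 17
f 16 17 11
f 17 9 18
f 17 18 11
f 18 9 19
f 18 19 11
f 19 9 10
f 19 10 11
f 20 57 36
f 57 31 60
f 36 60 25
f 57 60 36
f 20 36 32
f 36 25 37
f 32 37 21
f 36 37 32
f 20 32 41
f 32 21 42
f 41 42 27
f 32 42 41
f 20 41 53
f 41 27 56
f 53 56 30
f 41 56 53
f 20 53 57
f 53 30 61
f 57 61 31
f 53 61 57
f 21 37 48
f 37 25 51
f 48 51 29
f 37 51 48
f 25 60 38
f 60 31 59
f 38 59 24
f 60 59 38
f 31 61 58
f 61 30 54
f 58 54 22
f 61 54 58
f 30 56 55
f 56 27 43
f 55 43 26
f 56 43 55
f 27 42 47
f 42 21 44
f 47 44 28
f 42 44 47
f 23 49 35
f 49 29 50
f 35 50 24
f 49 50 35
f 23 35 33
f 35 24 34
f 33 34 22
f 35 34 33
f 23 33 40
f 33 22 39
f 40 39 26
f 33 39 40
f 23 40 45
f 40 26 46
f 45 46 28
f 40 46 45
f 23 45 49
f 45 28 52
f 49 52 29
f 45 52 49
f 24 50 38
f 50 29 51
f 38 51 25
f 50 51 38
f 22 34 58
f 34 24 59
f 58 59 31
f 34 59 58
f 26 39 55
f 39 22 54
f 55 54 30
f 39 54 55
f 28 46 47
f 46 26 43
f 47 43 27
f 46 43 47
f 29 52 48
f 52 28 44
f 48 44 21
f 52 44 48
f 63 65 62
f 66 63 62
f 62 65 64
f 64 66 62
f 63 69 65
f 67 63 66
f 67 69 63
f 65 69 64
f 68 66 64
f 64 69 68
f 68 67 66
f 69 67 68



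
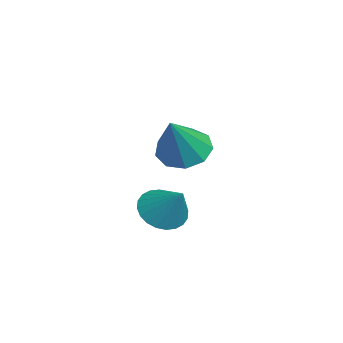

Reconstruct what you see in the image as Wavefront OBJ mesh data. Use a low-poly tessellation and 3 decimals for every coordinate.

v -0.271 1.732 0.525
v 0.485 1.753 -0.017
v 0.851 1.268 2.075
v 0.38 2.329 0.232
v -0.03 2.626 0.618
v -0.553 2.505 0.96
v -0.944 2.022 1.098
v -1.02 1.404 0.968
v -0.746 0.94 0.631
v -0.25 0.846 0.243
v 0.236 1.167 -0.012
v 3.161 0.982 -0.515
v 3.781 0.506 -0.763
v 3.999 1.538 0.515
v 3.828 0.767 -0.942
v 3.772 1.061 -1.056
v 3.624 1.343 -1.087
v 3.405 1.57 -1.032
v 3.149 1.707 -0.898
v 2.895 1.734 -0.705
v 2.681 1.646 -0.484
v 2.541 1.457 -0.267
v 2.494 1.196 -0.088
v 2.549 0.902 0.025
v 2.698 0.62 0.057
v 2.917 0.394 0.002
v 3.173 0.256 -0.133
v 3.427 0.23 -0.325
v 3.641 0.317 -0.546
f 2 1 4
f 2 4 3
f 4 1 5
f 4 5 3
f 5 1 6
f 5 6 3
f 6 1 7
f 6 7 3
f 7 1 8
f 7 8 3
f 8 1 9
f 8 9 3
f 9 1 10
f 9 10 3
f 10 1 11
f 10 11 3
f 11 1 2
f 11 2 3
f 13 12 15
f 13 15 14
f 15 12 16
f 15 16 14
f 16 12 17
f 16 17 14
f 17 12 18
f 17 18 14
f 18 12 19
f 18 19 14
f 19 12 20
f 19 20 14
f 20 12 21
f 20 21 14
f 21 12 22
f 21 22 14
f 22 12 23
f 22 23 14
f 23 12 24
f 23 24 14
f 24 12 25
f 24 25 14
f 25 12 26
f 25 26 14
f 26 12 27
f 26 27 14
f 27 12 28
f 27 28 14
f 28 12 29
f 28 29 14
f 29 12 13
f 29 13 14



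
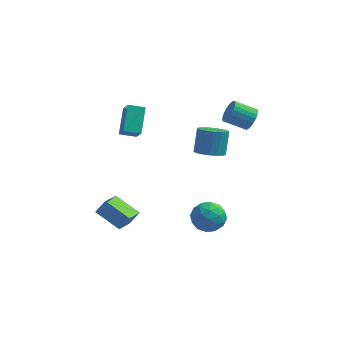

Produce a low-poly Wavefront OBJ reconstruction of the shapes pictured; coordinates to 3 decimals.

v 2.514 -2.087 -1.69
v 3.224 -2.816 -2.146
v 1.156 -3.244 -1.954
v 1.866 -3.973 -2.41
v 1.92 -3.749 -1.319
v 2.76 -3.034 -1.156
v 1.62 -3.026 -2.944
v 2.46 -2.311 -2.781
v 2.671 -3.396 -2.921
v 2.857 -3.843 -1.916
v 1.523 -2.217 -2.184
v 1.709 -2.664 -1.179
v 2.988 -2.35 -1.895
v 1.392 -3.71 -2.205
v 1.424 -3.578 -1.564
v 1.841 -4.007 -1.832
v 2.716 -2.478 -1.313
v 3.133 -2.907 -1.581
v 2.366 -3.455 -1.095
v 1.247 -3.153 -2.519
v 1.664 -3.582 -2.787
v 2.539 -2.053 -2.268
v 2.956 -2.482 -2.536
v 2.014 -2.605 -3.005
v 3.08 -3.12 -2.618
v 2.282 -3.8 -2.773
v 2.138 -3.243 -3.087
v 2.631 -2.823 -2.991
v 3.19 -3.382 -2.028
v 2.391 -4.062 -2.183
v 2.423 -3.931 -1.542
v 2.917 -3.51 -1.446
v 2.865 -3.723 -2.483
v 1.989 -1.998 -1.917
v 1.19 -2.678 -2.072
v 1.463 -2.55 -2.654
v 1.957 -2.129 -2.558
v 2.098 -2.26 -1.327
v 1.3 -2.94 -1.482
v 1.749 -3.237 -1.109
v 2.242 -2.817 -1.013
v 1.515 -2.337 -1.617
v 2.024 -2.191 2.899
v 2.94 -2.116 2.851
v 2.952 -1.335 4.293
v 2.036 -1.409 4.341
v 2.794 -1.75 2.654
v 2.806 -0.969 4.096
v 2.472 -1.485 2.513
v 2.484 -0.704 3.955
v 2.047 -1.382 2.461
v 2.059 -0.601 3.903
v 1.617 -1.464 2.509
v 1.629 -0.683 3.951
v 1.28 -1.712 2.646
v 1.292 -0.931 4.088
v 1.114 -2.07 2.841
v 1.126 -1.289 4.283
v 1.156 -2.456 3.05
v 1.168 -1.674 4.492
v 1.397 -2.78 3.224
v 1.409 -1.999 4.666
v 1.782 -2.97 3.323
v 1.794 -2.189 4.765
v 2.222 -2.981 3.326
v 2.234 -2.2 4.768
v 2.617 -2.811 3.23
v 2.629 -2.03 4.672
v 2.876 -2.499 3.059
v 2.888 -1.718 4.501
v 3.593 1.77 3.287
v 3.876 2.13 3.955
v 2.591 1.87 4.641
v 2.307 1.51 3.973
v 3.746 2.375 3.803
v 2.461 2.115 4.489
v 3.592 2.528 3.573
v 2.307 2.268 4.259
v 3.438 2.565 3.299
v 2.153 2.305 3.986
v 3.308 2.481 3.024
v 2.023 2.221 3.71
v 3.221 2.289 2.788
v 1.936 2.029 3.475
v 3.191 2.018 2.629
v 1.906 1.758 3.315
v 3.222 1.709 2.569
v 1.937 1.449 3.256
v 3.309 1.41 2.619
v 2.024 1.15 3.305
v 3.439 1.165 2.771
v 2.154 0.905 3.457
v 3.593 1.012 3.001
v 2.308 0.752 3.687
v 3.747 0.975 3.274
v 2.462 0.715 3.961
v 3.877 1.059 3.55
v 2.592 0.799 4.236
v 3.964 1.251 3.785
v 2.679 0.991 4.472
v 3.994 1.522 3.945
v 2.709 1.262 4.631
v 3.963 1.831 4.004
v 2.678 1.571 4.691
v -4.368 1.53 0.726
v -3.881 0.823 1.606
v -4.498 3.027 2
v -4.011 2.319 2.881
v -3.369 1.861 0.439
v -2.882 1.153 1.32
v -3.499 3.357 1.714
v -3.012 2.65 2.594
v -4.774 -2.354 -3.515
v -4.234 -2.043 -2.67
v -4.585 -0.782 -4.212
v -4.045 -0.472 -3.367
v -3.175 -2.908 -4.333
v -2.635 -2.598 -3.488
v -2.986 -1.337 -5.03
v -2.446 -1.026 -4.185
f 1 38 17
f 38 12 41
f 17 41 6
f 38 41 17
f 1 17 13
f 17 6 18
f 13 18 2
f 17 18 13
f 1 13 22
f 13 2 23
f 22 23 8
f 13 23 22
f 1 22 34
f 22 8 37
f 34 37 11
f 22 37 34
f 1 34 38
f 34 11 42
f 38 42 12
f 34 42 38
f 2 18 29
f 18 6 32
f 29 32 10
f 18 32 29
f 6 41 19
f 41 12 40
f 19 40 5
f 41 40 19
f 12 42 39
f 42 11 35
f 39 35 3
f 42 35 39
f 11 37 36
f 37 8 24
f 36 24 7
f 37 24 36
f 8 23 28
f 23 2 25
f 28 25 9
f 23 25 28
f 4 30 16
f 30 10 31
f 16 31 5
f 30 31 16
f 4 16 14
f 16 5 15
f 14 15 3
f 16 15 14
f 4 14 21
f 14 3 20
f 21 20 7
f 14 20 21
f 4 21 26
f 21 7 27
f 26 27 9
f 21 27 26
f 4 26 30
f 26 9 33
f 30 33 10
f 26 33 30
f 5 31 19
f 31 10 32
f 19 32 6
f 31 32 19
f 3 15 39
f 15 5 40
f 39 40 12
f 15 40 39
f 7 20 36
f 20 3 35
f 36 35 11
f 20 35 36
f 9 27 28
f 27 7 24
f 28 24 8
f 27 24 28
f 10 33 29
f 33 9 25
f 29 25 2
f 33 25 29
f 44 43 47
f 44 47 45
f 45 47 48
f 45 48 46
f 47 43 49
f 47 49 48
f 48 49 50
f 48 50 46
f 49 43 51
f 49 51 50
f 50 51 52
f 50 52 46
f 51 43 53
f 51 53 52
f 52 53 54
f 52 54 46
f 53 43 55
f 53 55 54
f 54 55 56
f 54 56 46
f 55 43 57
f 55 57 56
f 56 57 58
f 56 58 46
f 57 43 59
f 57 59 58
f 58 59 60
f 58 60 46
f 59 43 61
f 59 61 60
f 60 61 62
f 60 62 46
f 61 43 63
f 61 63 62
f 62 63 64
f 62 64 46
f 63 43 65
f 63 65 64
f 64 65 66
f 64 66 46
f 65 43 67
f 65 67 66
f 66 67 68
f 66 68 46
f 67 43 69
f 67 69 68
f 68 69 70
f 68 70 46
f 69 43 44
f 69 44 70
f 70 44 45
f 70 45 46
f 72 71 75
f 72 75 73
f 73 75 76
f 73 76 74
f 75 71 77
f 75 77 76
f 76 77 78
f 76 78 74
f 77 71 79
f 77 79 78
f 78 79 80
f 78 80 74
f 79 71 81
f 79 81 80
f 80 81 82
f 80 82 74
f 81 71 83
f 81 83 82
f 82 83 84
f 82 84 74
f 83 71 85
f 83 85 84
f 84 85 86
f 84 86 74
f 85 71 87
f 85 87 86
f 86 87 88
f 86 88 74
f 87 71 89
f 87 89 88
f 88 89 90
f 88 90 74
f 89 71 91
f 89 91 90
f 90 91 92
f 90 92 74
f 91 71 93
f 91 93 92
f 92 93 94
f 92 94 74
f 93 71 95
f 93 95 94
f 94 95 96
f 94 96 74
f 95 71 97
f 95 97 96
f 96 97 98
f 96 98 74
f 97 71 99
f 97 99 98
f 98 99 100
f 98 100 74
f 99 71 101
f 99 101 100
f 100 101 102
f 100 102 74
f 101 71 103
f 101 103 102
f 102 103 104
f 102 104 74
f 103 71 72
f 103 72 104
f 104 72 73
f 104 73 74
f 106 108 105
f 109 106 105
f 105 108 107
f 107 109 105
f 106 112 108
f 110 106 109
f 110 112 106
f 108 112 107
f 111 109 107
f 107 112 111
f 111 110 109
f 112 110 111
f 114 116 113
f 117 114 113
f 113 116 115
f 115 117 113
f 114 120 116
f 118 114 117
f 118 120 114
f 116 120 115
f 119 117 115
f 115 120 119
f 119 118 117
f 120 118 119

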